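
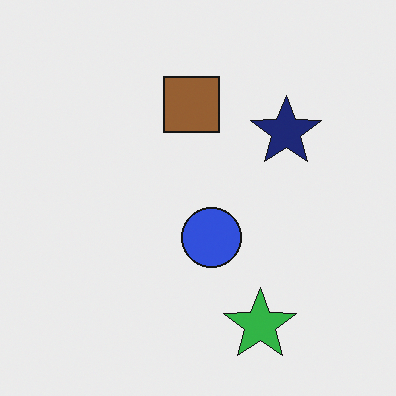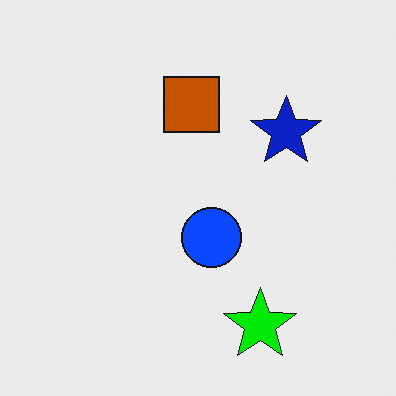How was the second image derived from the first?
The transformation is: made much more vivid (saturation change).

All colors are more vivid — a global saturation change.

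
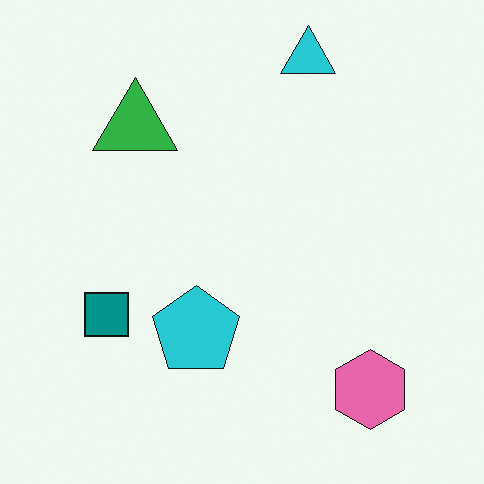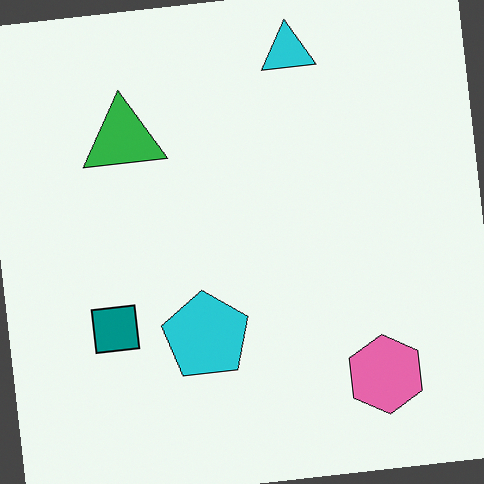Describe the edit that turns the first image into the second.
This is the original image rotated counter-clockwise by a slight angle.

Every shape is tilted by the same angle and the image corners show triangular fill wedges — a whole-image rotation by a non-right angle.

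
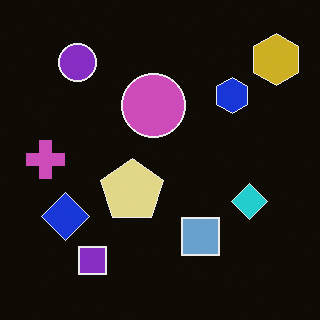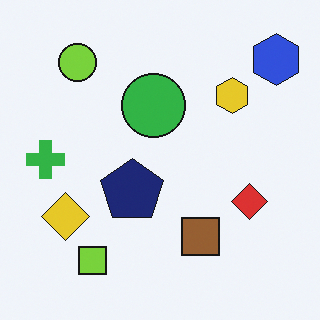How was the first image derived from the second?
The image was color-inverted (negative).

The light background has become dark and every shape's color is its complement — a photographic negative.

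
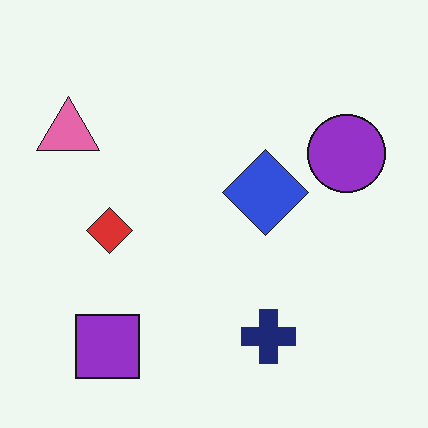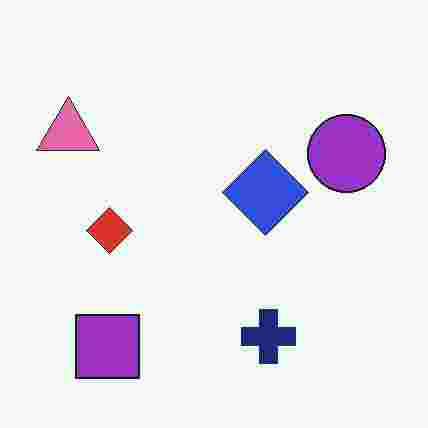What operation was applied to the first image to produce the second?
It was heavily JPEG-compressed with obvious blocking artifacts.

Blocky 8×8 compression artifacts appear around shape edges and the flat background shows ringing — characteristic JPEG degradation.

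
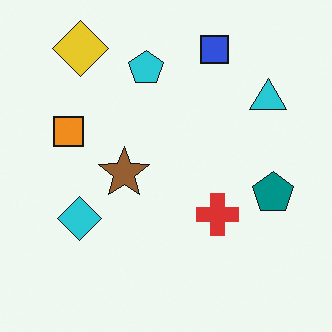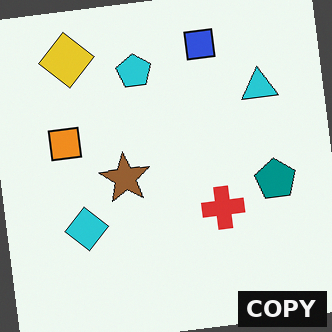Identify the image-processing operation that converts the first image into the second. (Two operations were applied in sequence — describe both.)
Rotated counter-clockwise by a slight angle, then watermarked with the text "COPY" in the lower-right corner.

Every shape is tilted by the same angle and the image corners show triangular fill wedges — a whole-image rotation by a non-right angle. A dark label reading "COPY" appears in the lower-right corner.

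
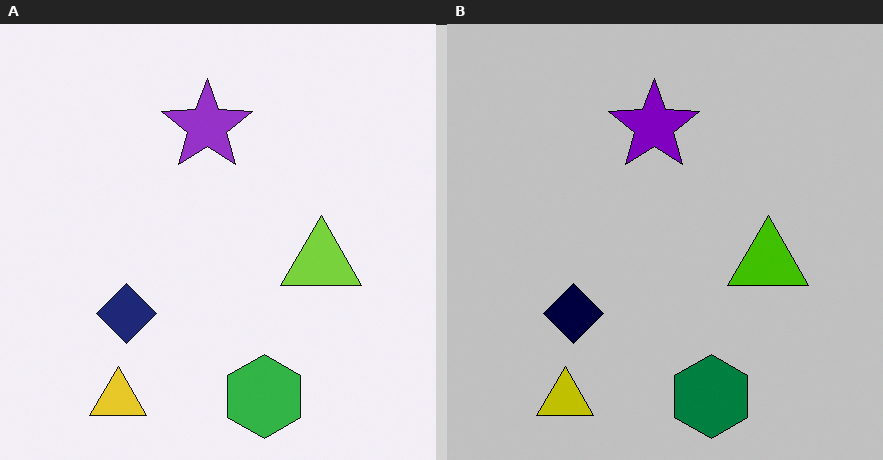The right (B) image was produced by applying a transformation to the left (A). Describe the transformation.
This is the original image heavily posterized to just a handful of flat colors.

Each flat color has snapped to a coarser quantized level — most visibly, the near-white background has dropped to a flat grey.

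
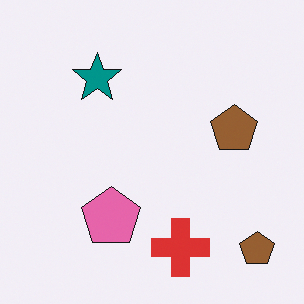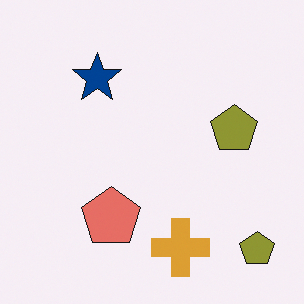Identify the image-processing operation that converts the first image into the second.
It was hue-shifted by a small amount.

Every shape's color has rotated by the same amount around the hue wheel — a uniform hue shift.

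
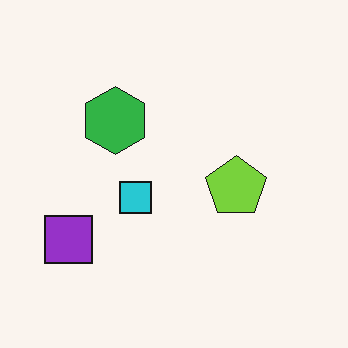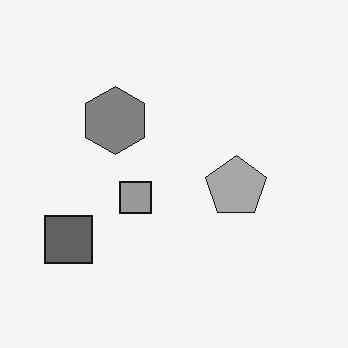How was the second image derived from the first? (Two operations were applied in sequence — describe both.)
The second image is the first converted to grayscale, then JPEG-compressed with visible artifacts.

All color is removed — every shape is now a shade of grey. Blocky 8×8 compression artifacts appear around shape edges and the flat background shows ringing — characteristic JPEG degradation.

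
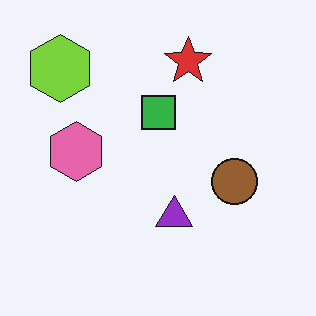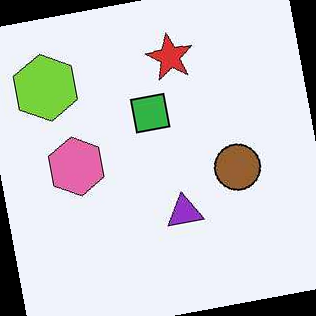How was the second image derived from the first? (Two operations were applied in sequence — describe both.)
It was given moderate JPEG compression, then rotated counter-clockwise by a slight angle.

Blocky 8×8 compression artifacts appear around shape edges and the flat background shows ringing — characteristic JPEG degradation. Every shape is tilted by the same angle and the image corners show triangular fill wedges — a whole-image rotation by a non-right angle.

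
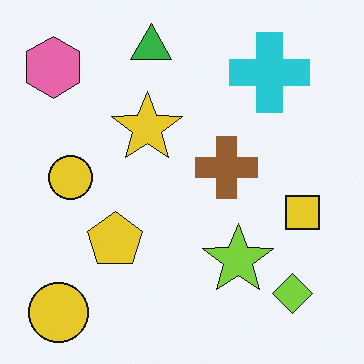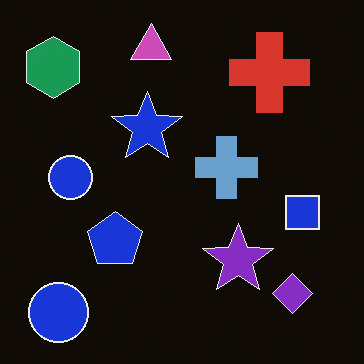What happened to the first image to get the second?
This is the original image color-inverted (negative).

The light background has become dark and every shape's color is its complement — a photographic negative.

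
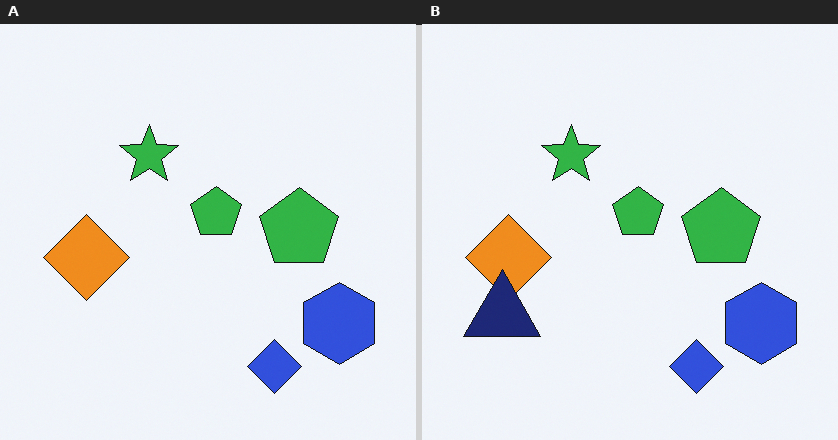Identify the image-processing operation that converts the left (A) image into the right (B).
It was overlaid with an additional navy triangle.

A navy triangle appears in the right (B) image that is absent from the left (A).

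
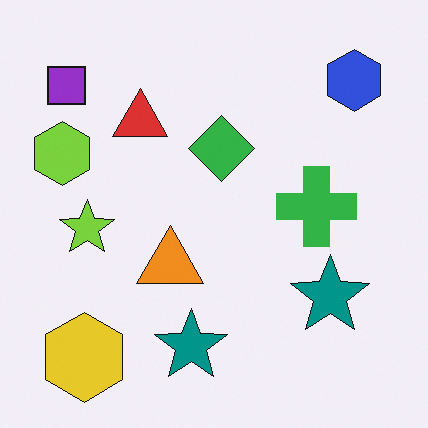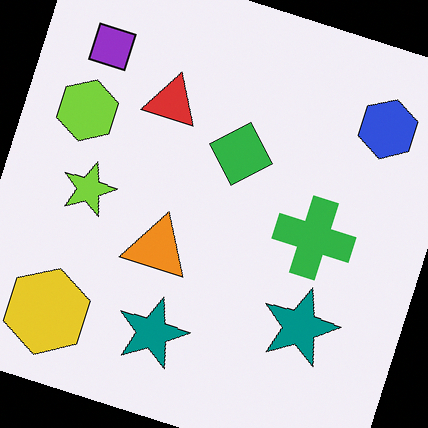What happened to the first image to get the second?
It was rotated clockwise by a clearly visible amount.

Every shape is tilted by the same angle and the image corners show triangular fill wedges — a whole-image rotation by a non-right angle.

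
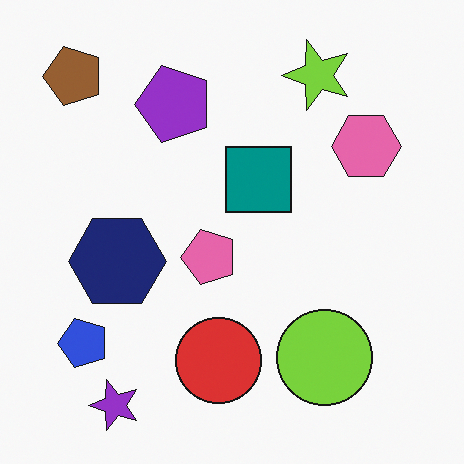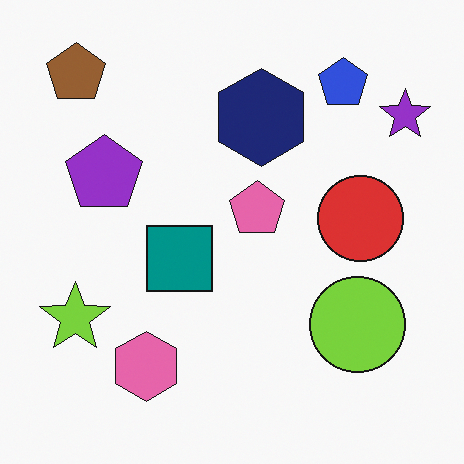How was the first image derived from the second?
It was transposed (reflected across the top-left ↔ bottom-right diagonal).

Shapes have swapped their row and column positions — what was in the top-right is now in the bottom-left — a diagonal reflection.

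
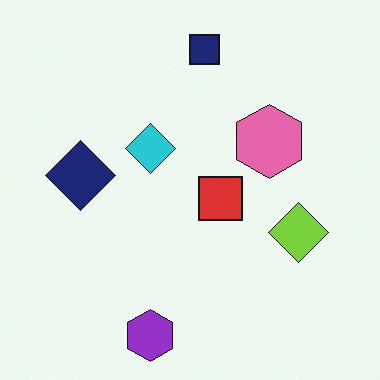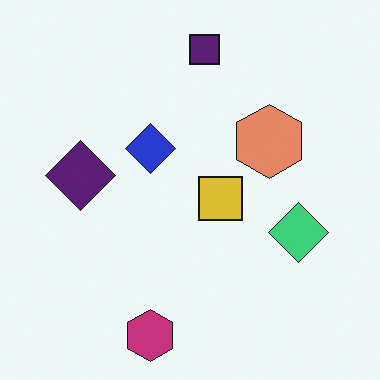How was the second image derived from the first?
Hue-shifted by a small amount.

Every shape's color has rotated by the same amount around the hue wheel — a uniform hue shift.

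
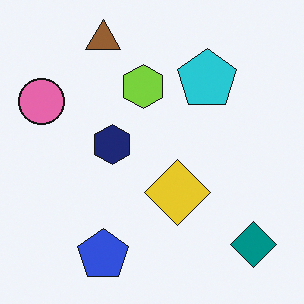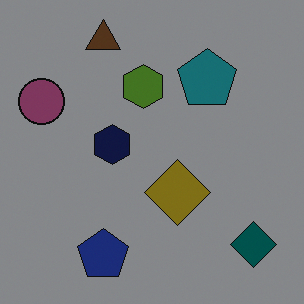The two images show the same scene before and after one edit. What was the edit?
It was darkened a lot.

Every pixel — background and shapes alike — is uniformly darkened.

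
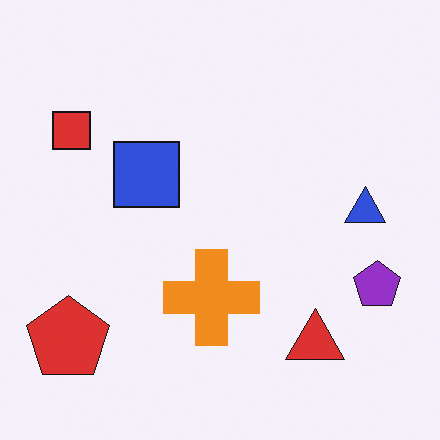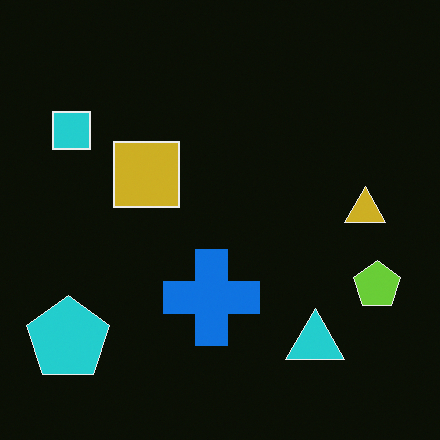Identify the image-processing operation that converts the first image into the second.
Color-inverted (negative).

The light background has become dark and every shape's color is its complement — a photographic negative.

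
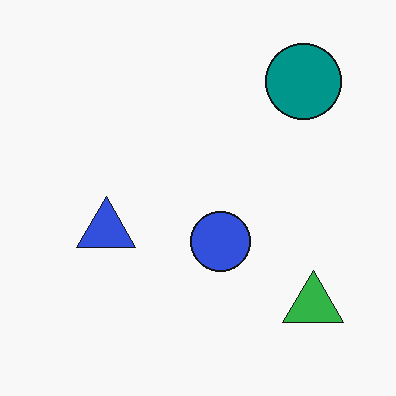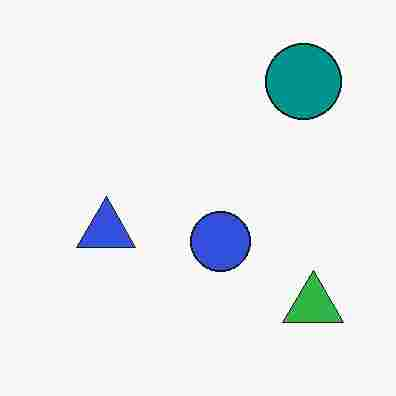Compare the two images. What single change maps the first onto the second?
Heavily JPEG-compressed with obvious blocking artifacts.

Blocky 8×8 compression artifacts appear around shape edges and the flat background shows ringing — characteristic JPEG degradation.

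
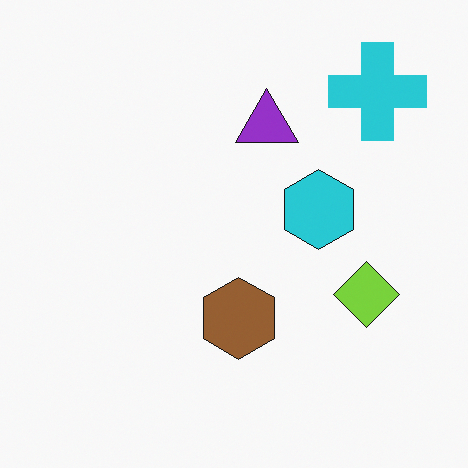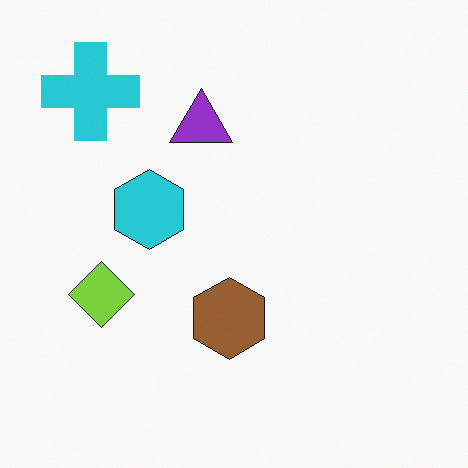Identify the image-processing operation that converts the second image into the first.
Flipped horizontally (left ↔ right).

The cyan cross is in the top-left of the second image and the top-right of the first — shapes on opposite sides of the vertical midline have swapped in a mirror flip.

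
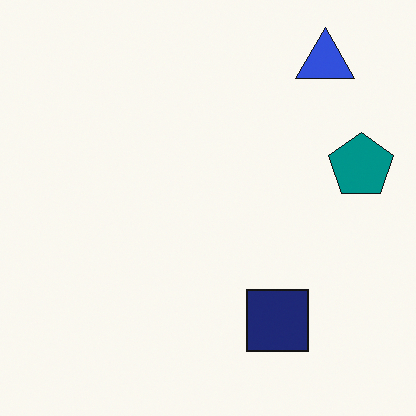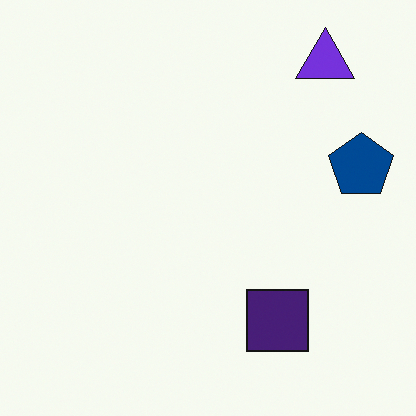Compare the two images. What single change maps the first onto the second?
The second image is the first hue-shifted slightly.

Every shape's color has rotated by the same amount around the hue wheel — a uniform hue shift.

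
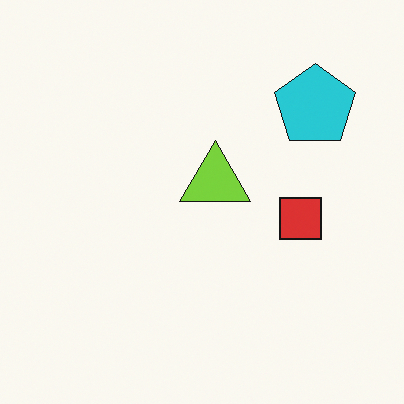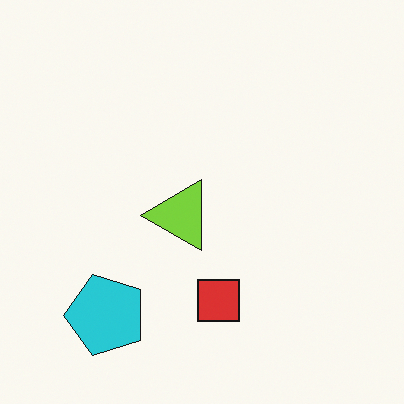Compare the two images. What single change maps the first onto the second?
The image was transposed (reflected across the top-left ↔ bottom-right diagonal).

Shapes have swapped their row and column positions — what was in the top-right is now in the bottom-left — a diagonal reflection.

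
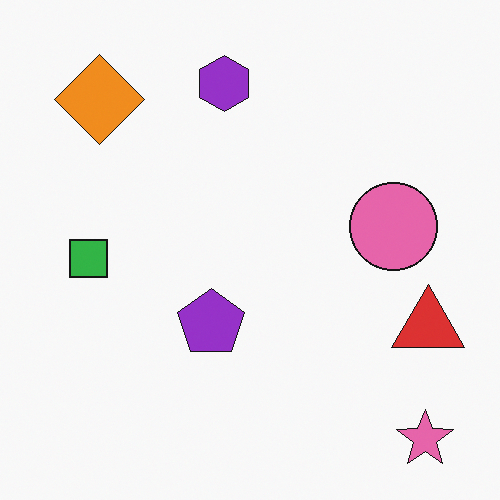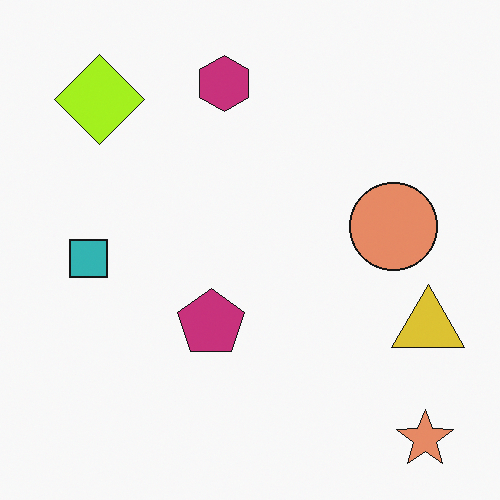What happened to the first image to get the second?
The transformation is: hue-shifted by a small amount.

Every shape's color has rotated by the same amount around the hue wheel — a uniform hue shift.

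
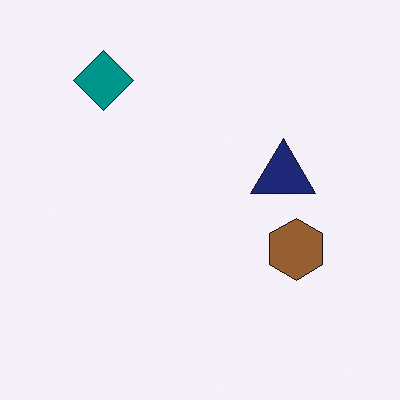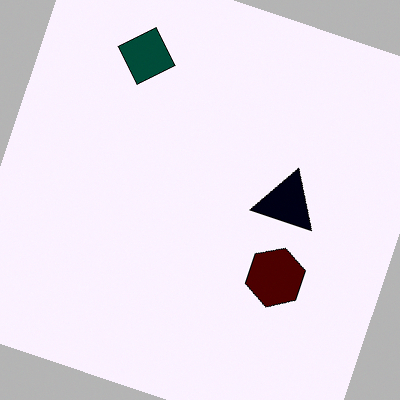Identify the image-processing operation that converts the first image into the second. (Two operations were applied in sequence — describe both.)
The transformation is: given much higher contrast, then rotated clockwise by a clearly visible amount.

Tones are pushed away from mid-grey across the whole image — a global contrast change. Every shape is tilted by the same angle and the image corners show triangular fill wedges — a whole-image rotation by a non-right angle.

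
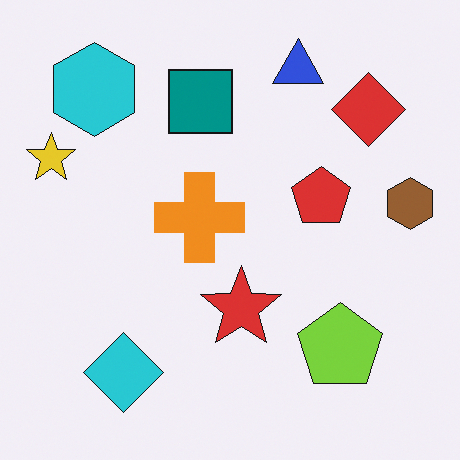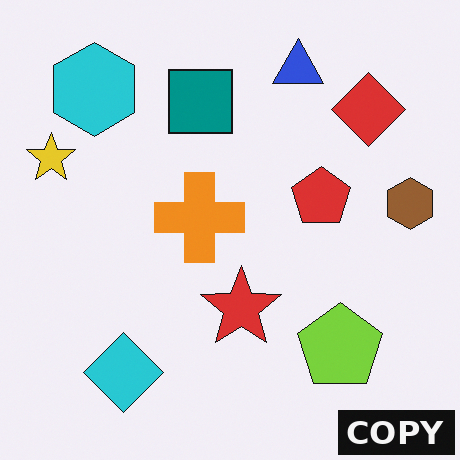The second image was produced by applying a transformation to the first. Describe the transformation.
The second image is the first watermarked with the text "COPY" in the lower-right corner.

A dark label reading "COPY" appears in the lower-right corner.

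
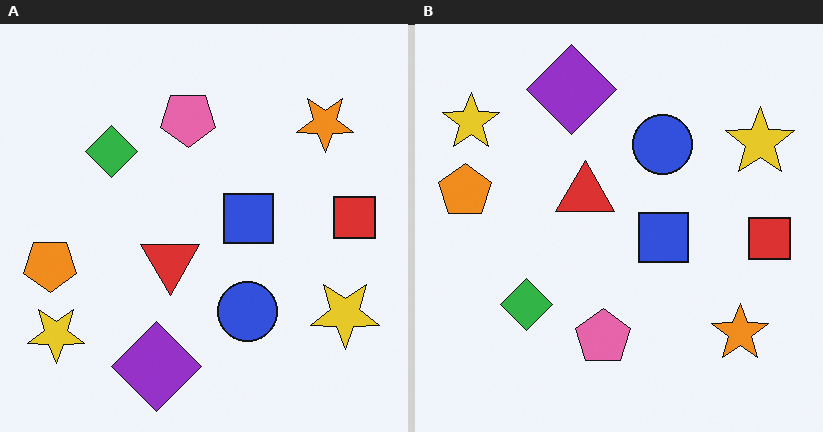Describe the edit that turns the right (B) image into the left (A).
The left (A) image is the right (B) flipped vertically (top ↔ bottom).

The purple diamond is in the top of the right (B) image and the bottom of the left (A) — shapes on opposite sides of the horizontal midline have swapped in a mirror flip.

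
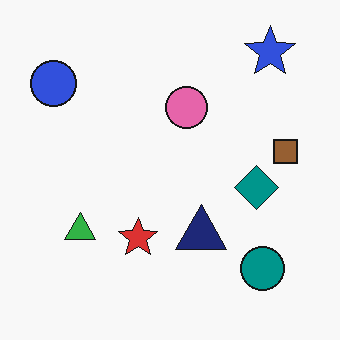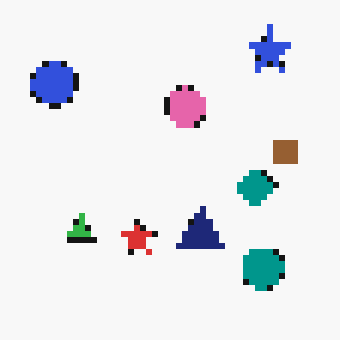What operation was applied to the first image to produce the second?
The transformation is: pixelated into visible square blocks.

Shapes are reduced to large square blocks; fine edges and outlines are lost — a downscale-then-upscale (mosaic) effect.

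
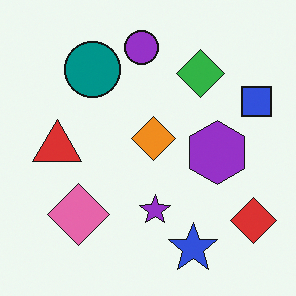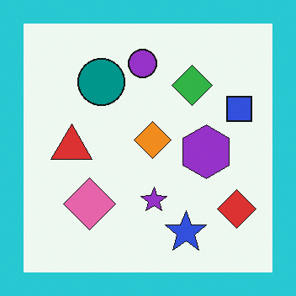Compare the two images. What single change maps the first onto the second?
The second image is the first framed with a cyan border.

A solid cyan frame runs around the edge of the second image, with the content slightly shrunk inside it.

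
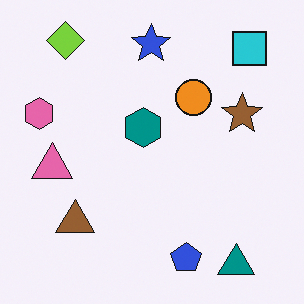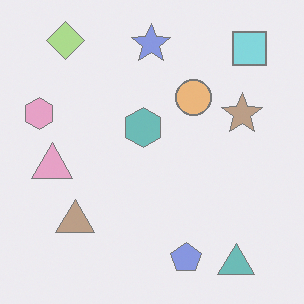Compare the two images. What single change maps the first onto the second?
Washed out (contrast reduced).

Tones are pushed toward mid-grey across the whole image — a global contrast change.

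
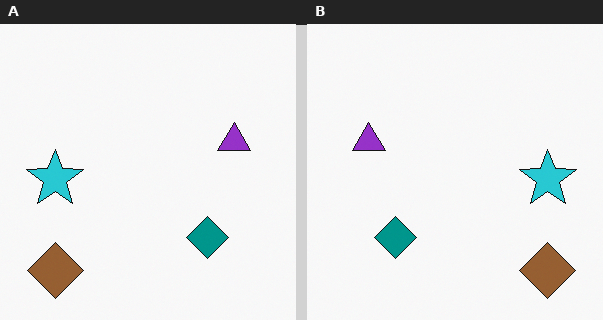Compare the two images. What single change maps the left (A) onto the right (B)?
The right (B) image is the left (A) flipped horizontally (left ↔ right).

The brown diamond is in the bottom-left of the left (A) image and the bottom-right of the right (B) — shapes on opposite sides of the vertical midline have swapped in a mirror flip.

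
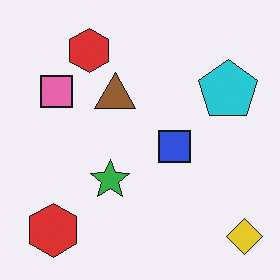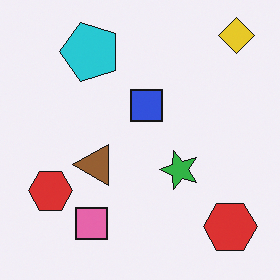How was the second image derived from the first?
The image was rotated 90° counter-clockwise.

The yellow diamond sits in the bottom-right of the first image and the top-right of the second — consistent with a whole-image 90° counter-clockwise rotation.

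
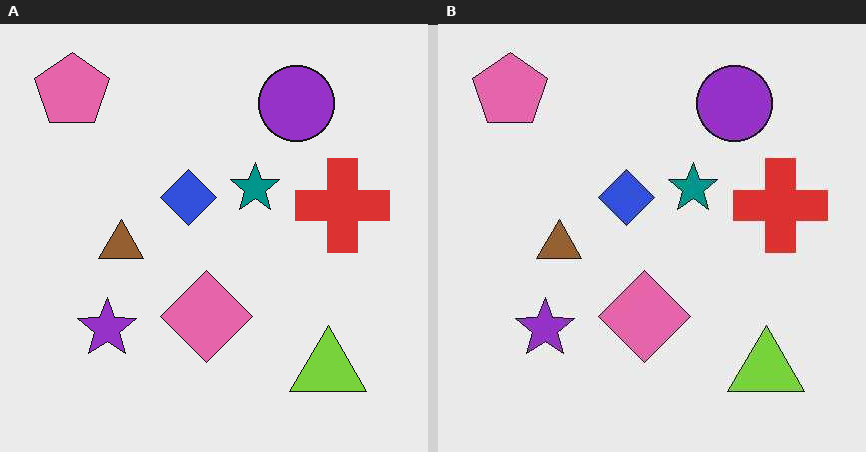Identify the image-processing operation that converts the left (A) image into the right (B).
This is the original image given moderate JPEG compression.

Blocky 8×8 compression artifacts appear around shape edges and the flat background shows ringing — characteristic JPEG degradation.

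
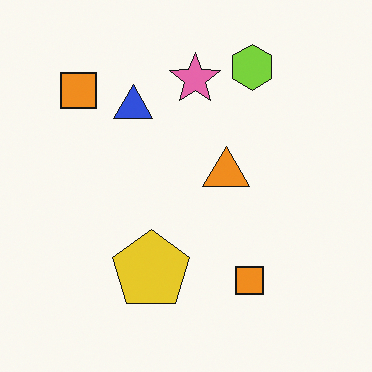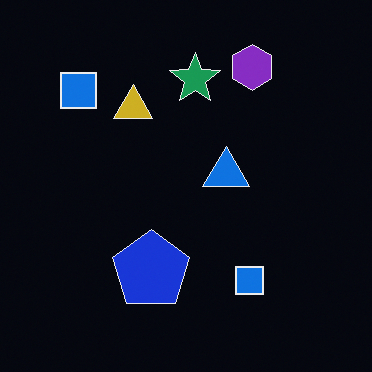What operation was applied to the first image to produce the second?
The second image is the first color-inverted (negative).

The light background has become dark and every shape's color is its complement — a photographic negative.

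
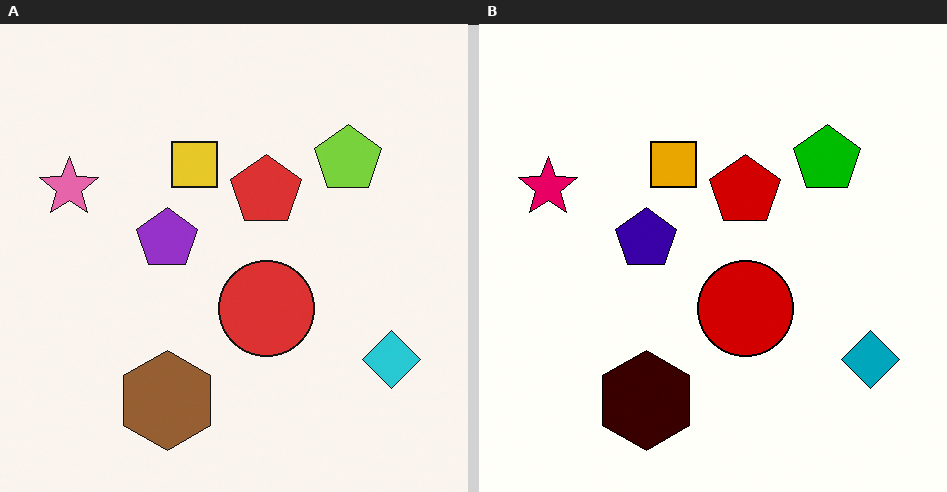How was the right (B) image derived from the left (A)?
The image was given much higher contrast.

Tones are pushed away from mid-grey across the whole image — a global contrast change.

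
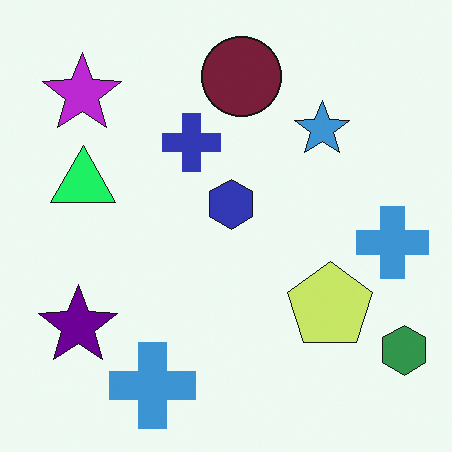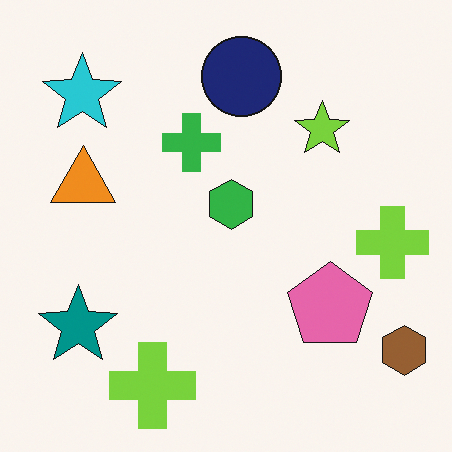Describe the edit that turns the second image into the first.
It was hue-shifted noticeably.

Every shape's color has rotated by the same amount around the hue wheel — a uniform hue shift.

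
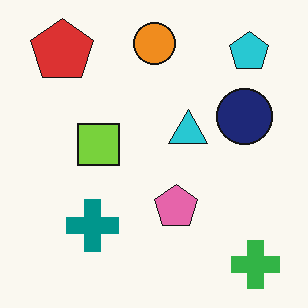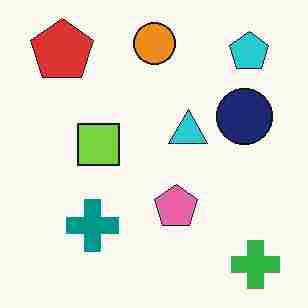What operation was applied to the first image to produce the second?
The transformation is: degraded with heavy JPEG compression.

Blocky 8×8 compression artifacts appear around shape edges and the flat background shows ringing — characteristic JPEG degradation.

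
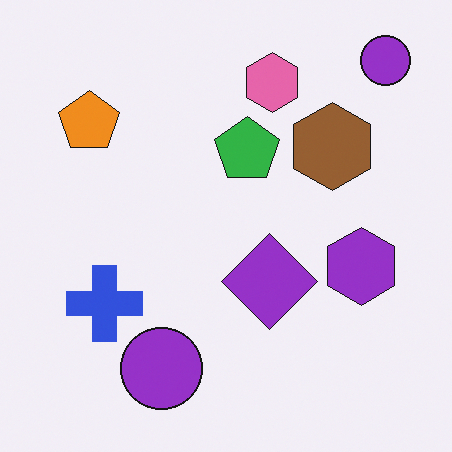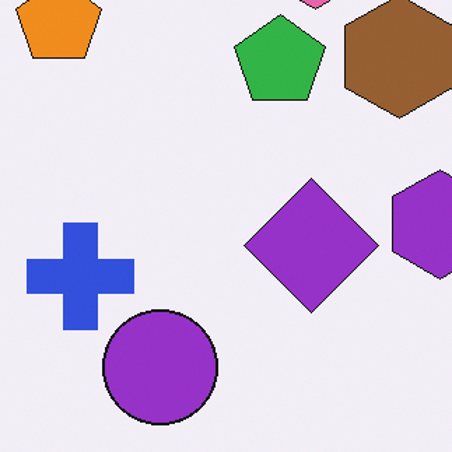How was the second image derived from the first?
This is the original image cropped to a modestly smaller region and rescaled.

The visible shapes are larger and the field of view is narrower; shapes near the original edges may be partly or wholly outside the frame — a crop-and-rescale.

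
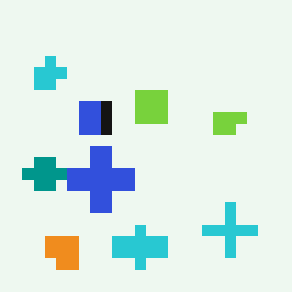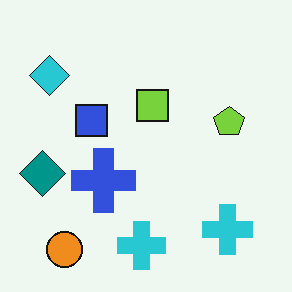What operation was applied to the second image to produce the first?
The first image is the second coarsely pixelated.

Shapes are reduced to large square blocks; fine edges and outlines are lost — a downscale-then-upscale (mosaic) effect.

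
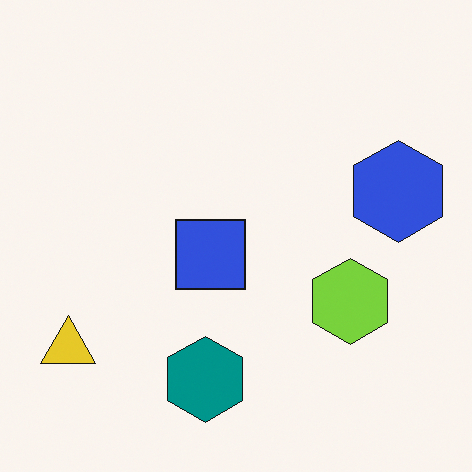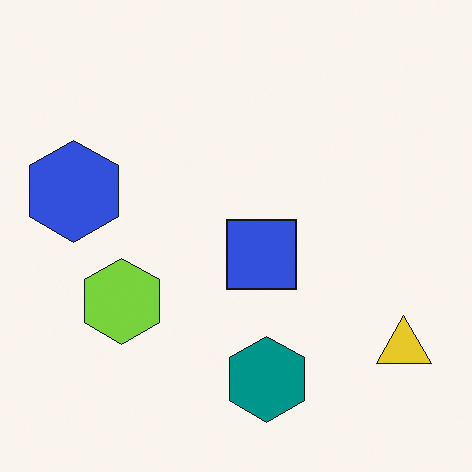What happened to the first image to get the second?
This is the original image flipped horizontally (left ↔ right).

The yellow triangle is in the bottom-left of the first image and the bottom-right of the second — shapes on opposite sides of the vertical midline have swapped in a mirror flip.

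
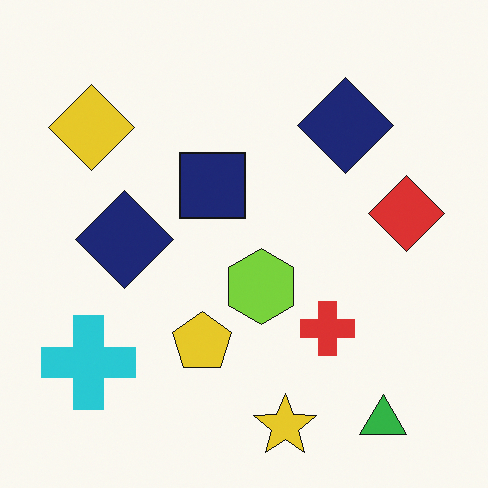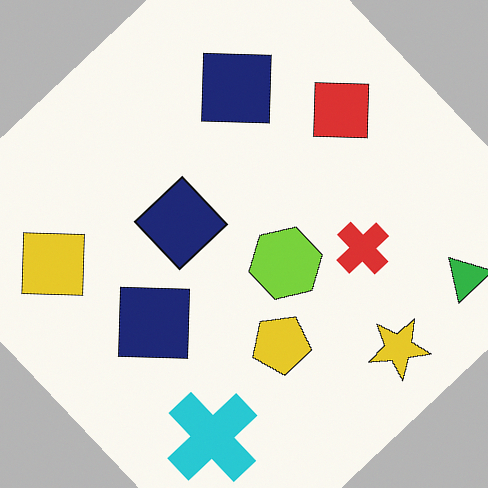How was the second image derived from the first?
This is the original image rotated counter-clockwise by a large amount — several tens of degrees.

Every shape is tilted by the same angle and the image corners show triangular fill wedges — a whole-image rotation by a non-right angle.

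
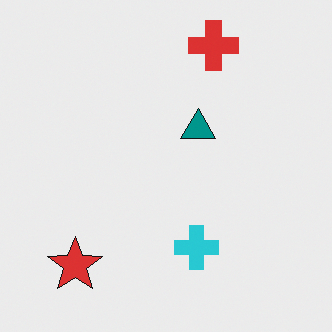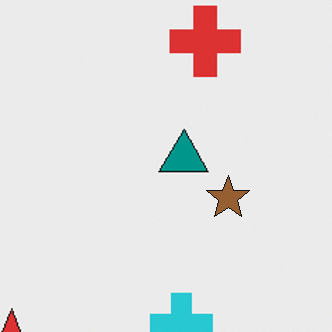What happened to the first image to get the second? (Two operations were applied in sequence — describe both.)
The transformation is: cropped slightly and scaled back up, then overlaid with an additional brown star.

The visible shapes are larger and the field of view is narrower; shapes near the original edges may be partly or wholly outside the frame — a crop-and-rescale. A brown star appears in the second image that is absent from the first.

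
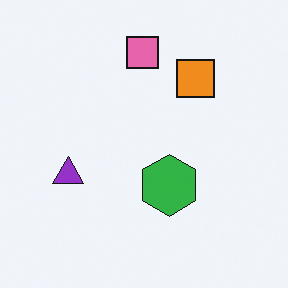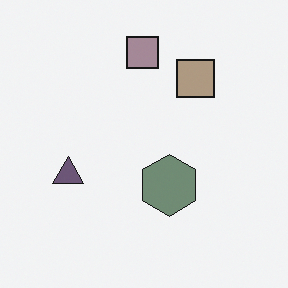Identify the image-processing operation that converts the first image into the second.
The image was made much more muted (saturation change).

All colors are more muted and greyish — a global saturation change.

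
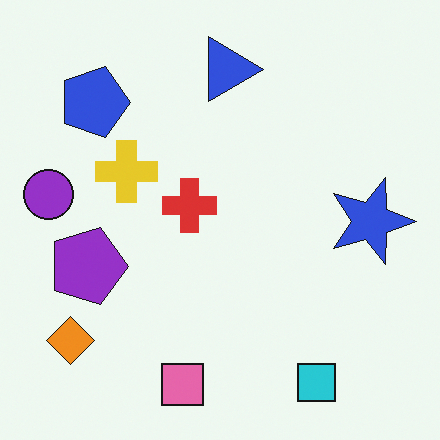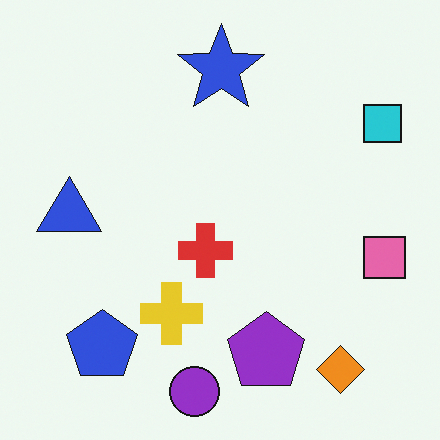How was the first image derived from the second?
Rotated 90° clockwise.

The orange diamond sits in the bottom-right of the second image and the bottom-left of the first — consistent with a whole-image 90° clockwise rotation.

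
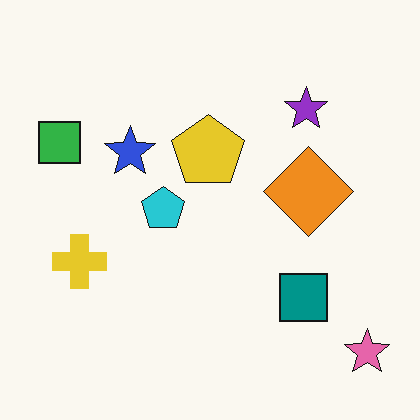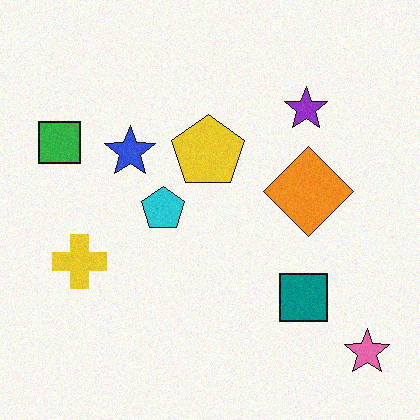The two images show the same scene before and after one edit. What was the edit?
The transformation is: degraded with subtle gaussian noise.

Random speckle covers the whole image, including the flat background.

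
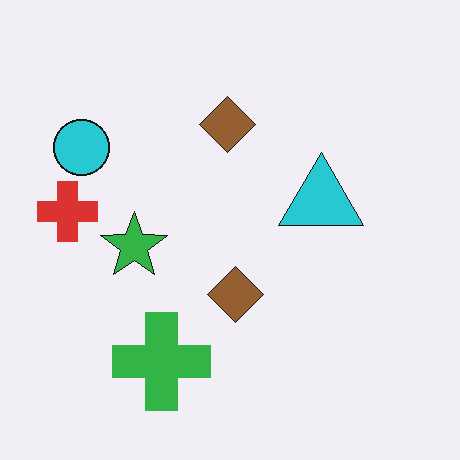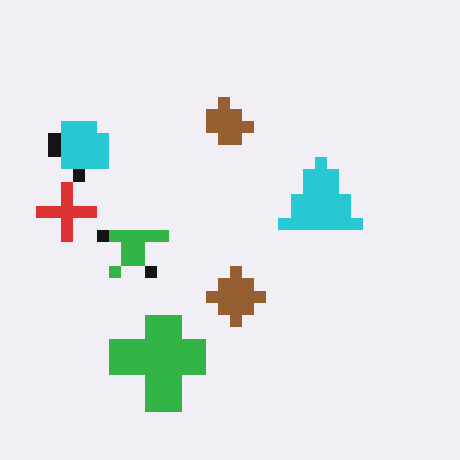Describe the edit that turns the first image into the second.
The image was coarsely pixelated.

Shapes are reduced to large square blocks; fine edges and outlines are lost — a downscale-then-upscale (mosaic) effect.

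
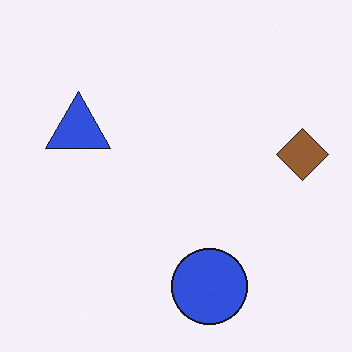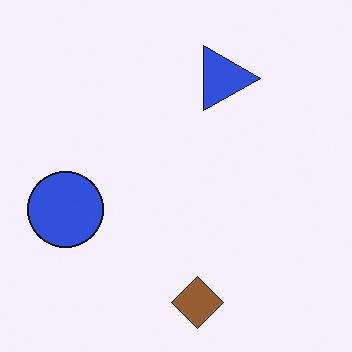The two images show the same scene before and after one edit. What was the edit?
The image was rotated 90° clockwise.

The brown diamond sits in the right of the first image and the bottom of the second — consistent with a whole-image 90° clockwise rotation.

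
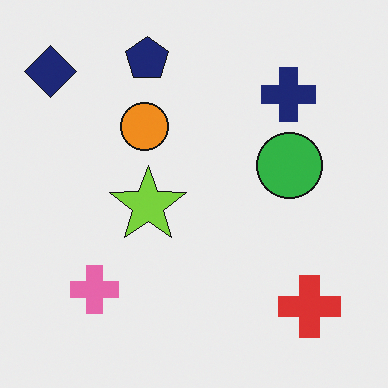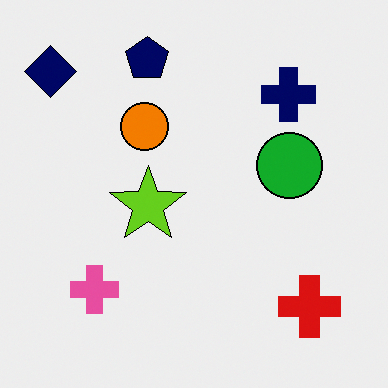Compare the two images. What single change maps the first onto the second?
The second image is the first given slightly increased contrast.

Tones are pushed away from mid-grey across the whole image — a global contrast change.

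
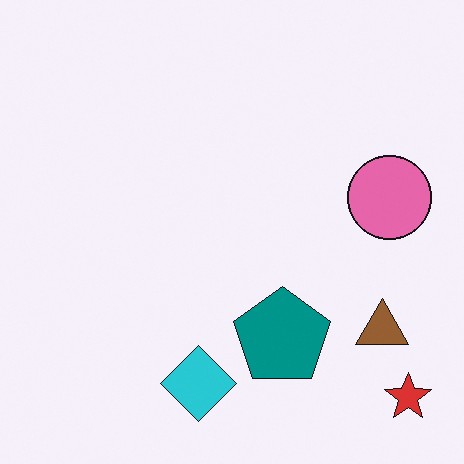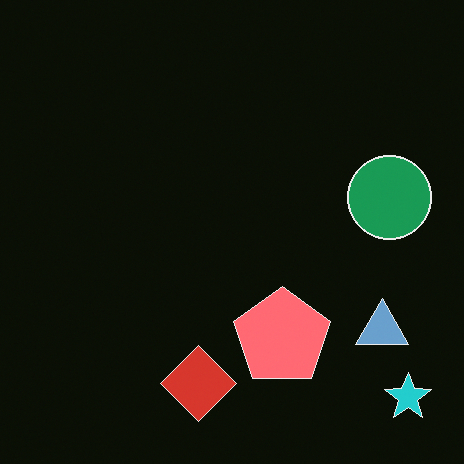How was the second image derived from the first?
Color-inverted (negative).

The light background has become dark and every shape's color is its complement — a photographic negative.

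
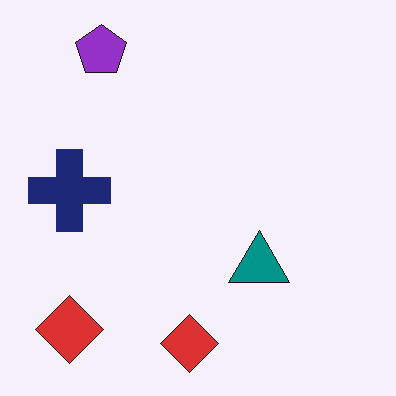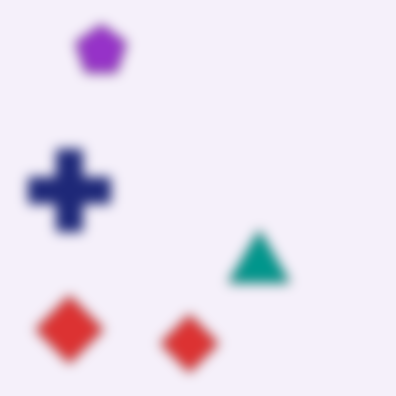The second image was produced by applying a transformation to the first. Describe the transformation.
It was strongly gaussian-blurred.

Shape edges and outlines are uniformly softened across the whole image.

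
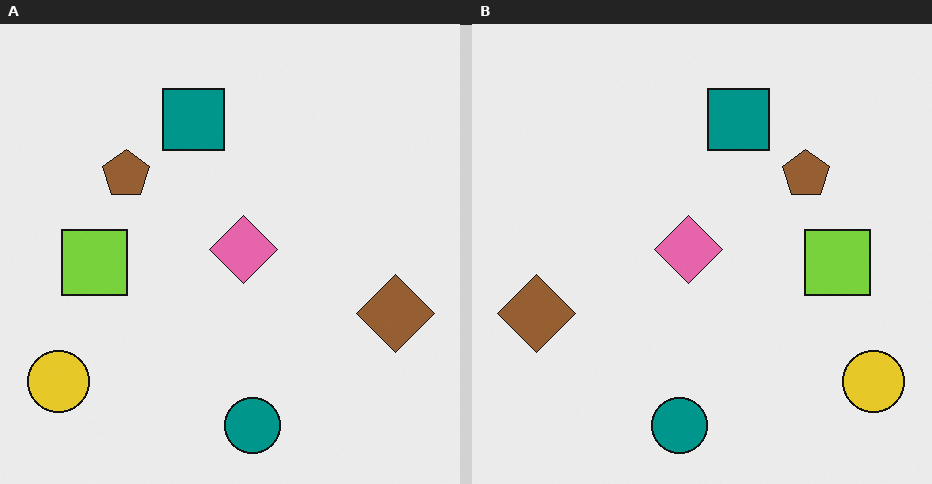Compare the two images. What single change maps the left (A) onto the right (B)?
The transformation is: flipped horizontally (left ↔ right).

The yellow circle is in the bottom-left of the left (A) image and the bottom-right of the right (B) — shapes on opposite sides of the vertical midline have swapped in a mirror flip.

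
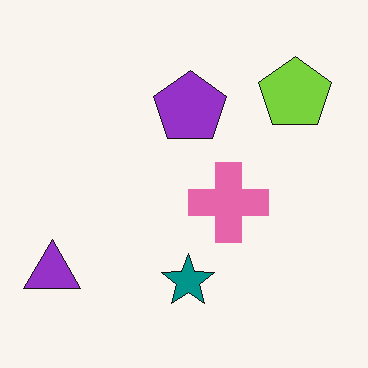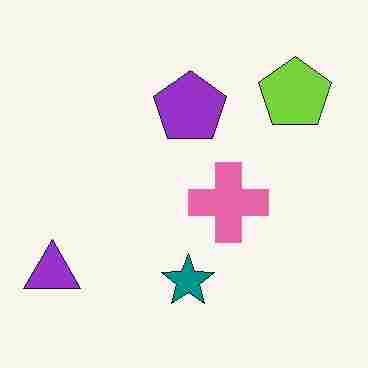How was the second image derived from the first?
The second image is the first degraded with heavy JPEG compression.

Blocky 8×8 compression artifacts appear around shape edges and the flat background shows ringing — characteristic JPEG degradation.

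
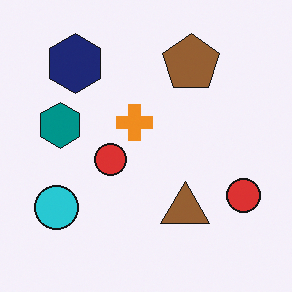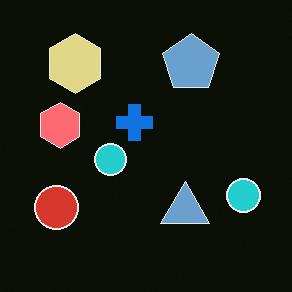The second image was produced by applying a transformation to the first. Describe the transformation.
Color-inverted (negative).

The light background has become dark and every shape's color is its complement — a photographic negative.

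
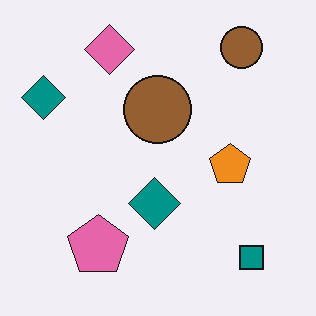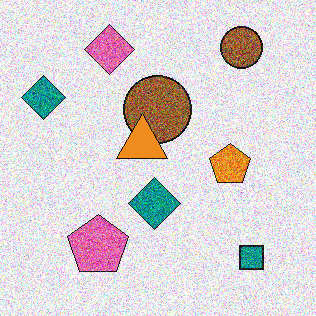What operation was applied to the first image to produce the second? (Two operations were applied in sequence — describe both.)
This is the original image degraded with strong gaussian noise, then overlaid with an additional orange triangle.

Random speckle covers the whole image, including the flat background. An orange triangle appears in the second image that is absent from the first.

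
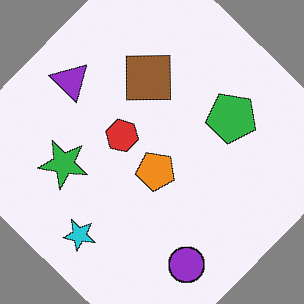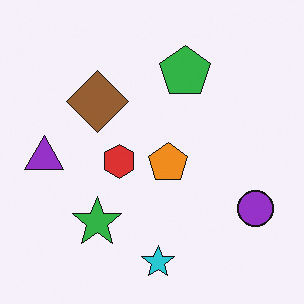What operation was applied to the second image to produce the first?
The image was rotated clockwise by a large amount — several tens of degrees.

Every shape is tilted by the same angle and the image corners show triangular fill wedges — a whole-image rotation by a non-right angle.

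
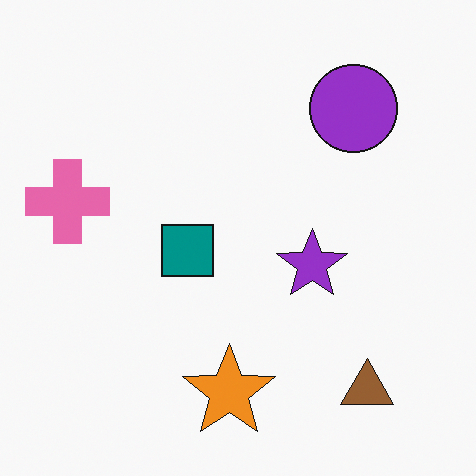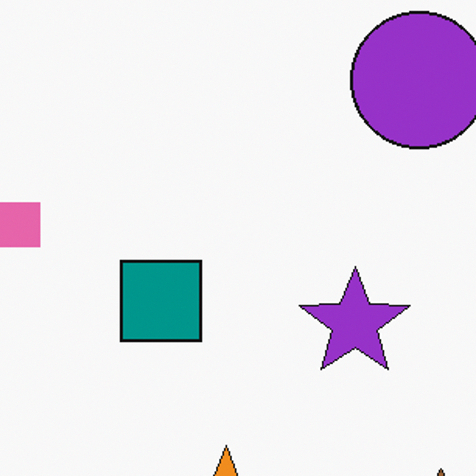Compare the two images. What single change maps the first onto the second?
The image was cropped to a modestly smaller region and rescaled.

The visible shapes are larger and the field of view is narrower; shapes near the original edges may be partly or wholly outside the frame — a crop-and-rescale.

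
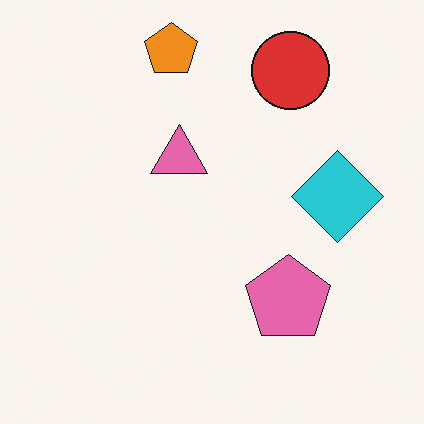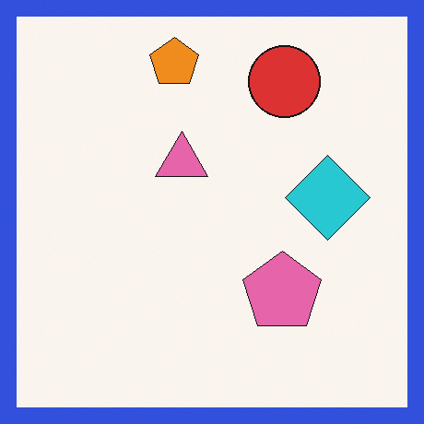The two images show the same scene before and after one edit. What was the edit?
The second image is the first framed with a blue border.

A solid blue frame runs around the edge of the second image, with the content slightly shrunk inside it.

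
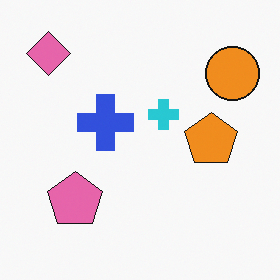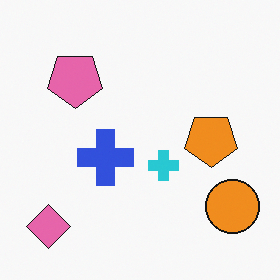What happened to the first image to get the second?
Flipped vertically (top ↔ bottom).

The pink diamond is in the top-left of the first image and the bottom-left of the second — shapes on opposite sides of the horizontal midline have swapped in a mirror flip.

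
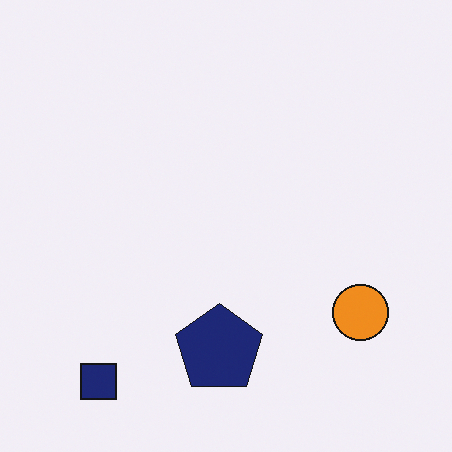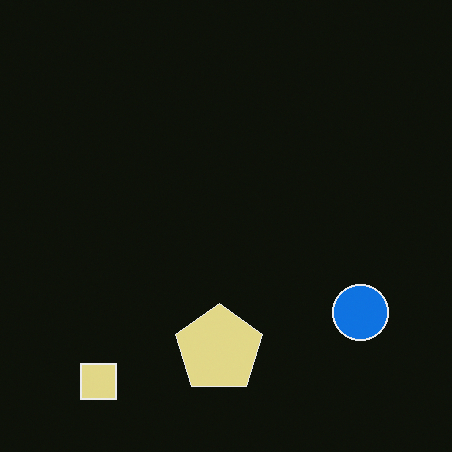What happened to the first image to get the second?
The transformation is: color-inverted (negative).

The light background has become dark and every shape's color is its complement — a photographic negative.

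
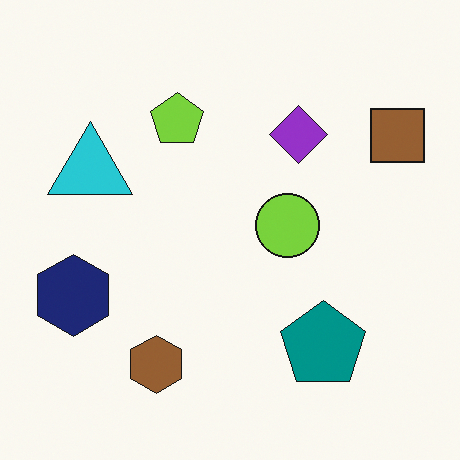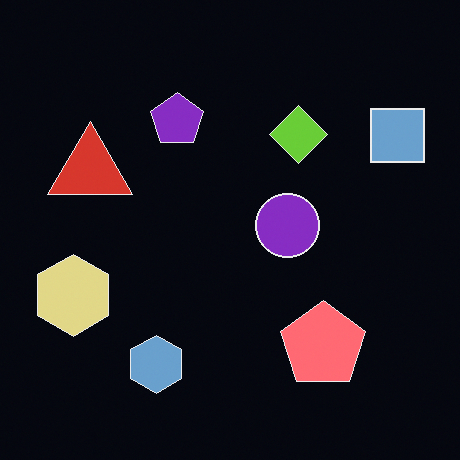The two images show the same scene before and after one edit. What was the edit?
Color-inverted (negative).

The light background has become dark and every shape's color is its complement — a photographic negative.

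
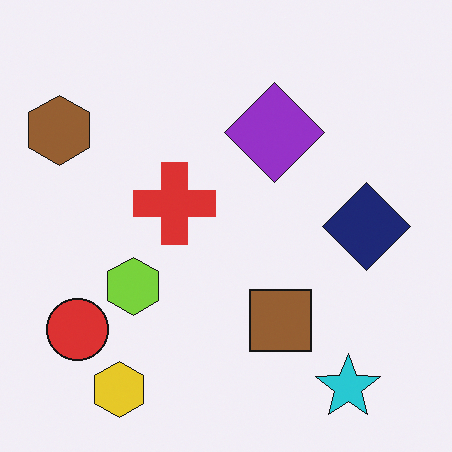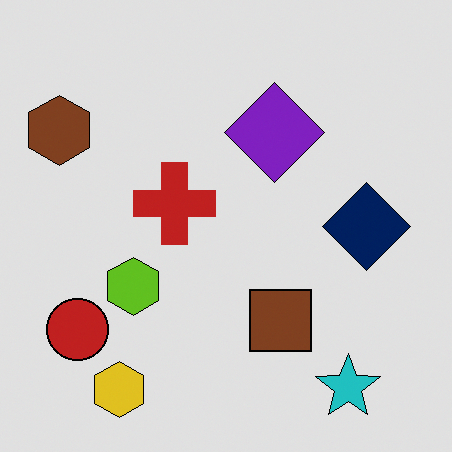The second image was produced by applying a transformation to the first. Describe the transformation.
Posterized to a reduced palette.

Each flat color has snapped to a coarser quantized level — most visibly, the near-white background has dropped to a flat grey.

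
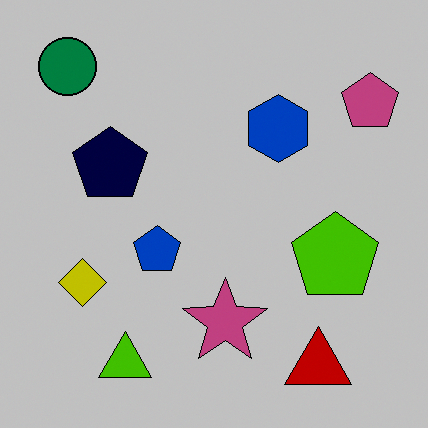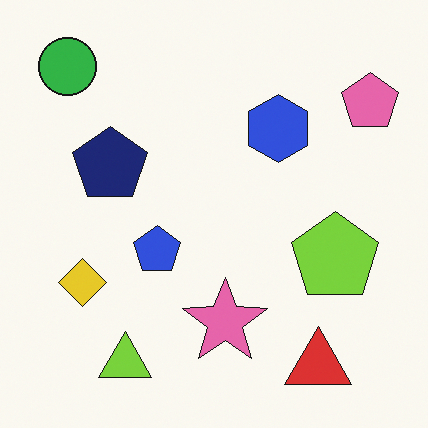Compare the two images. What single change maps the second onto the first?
It was aggressively posterized.

Each flat color has snapped to a coarser quantized level — most visibly, the near-white background has dropped to a flat grey.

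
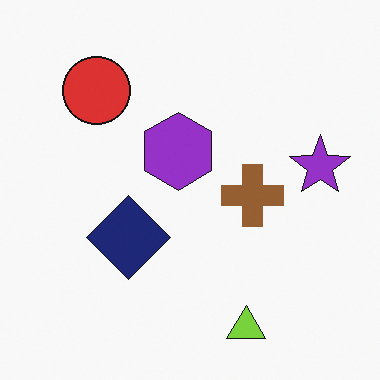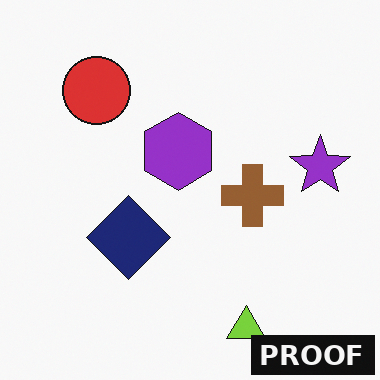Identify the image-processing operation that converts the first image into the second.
The second image is the first watermarked with the text "PROOF" in the lower-right corner.

A dark label reading "PROOF" appears in the lower-right corner.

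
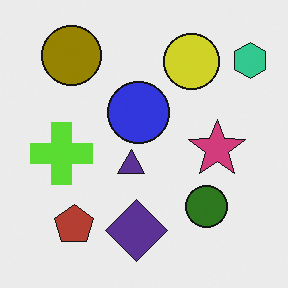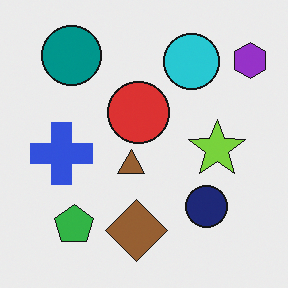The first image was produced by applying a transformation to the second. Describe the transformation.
The first image is the second hue-shifted through roughly half the color wheel.

Every shape's color has rotated by the same amount around the hue wheel — a uniform hue shift.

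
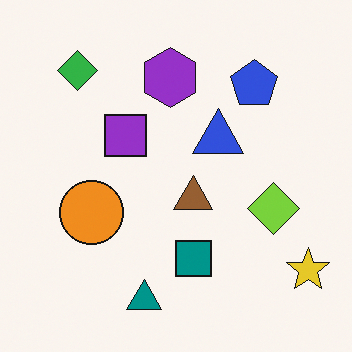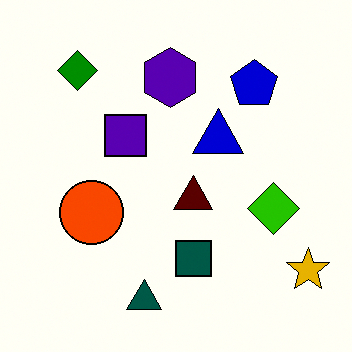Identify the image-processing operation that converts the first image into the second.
This is the original image given much higher contrast.

Tones are pushed away from mid-grey across the whole image — a global contrast change.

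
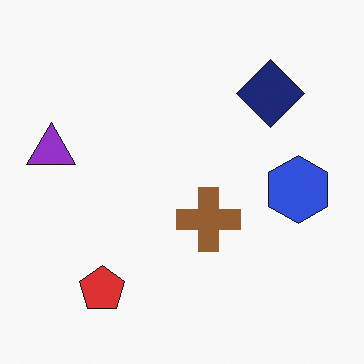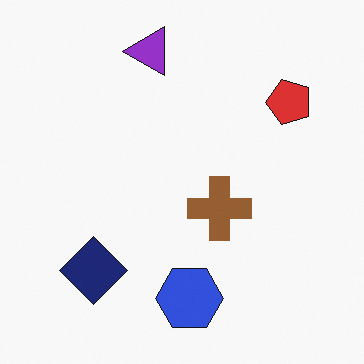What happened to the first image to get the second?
The image was transposed (reflected across the top-left ↔ bottom-right diagonal).

Shapes have swapped their row and column positions — what was in the top-right is now in the bottom-left — a diagonal reflection.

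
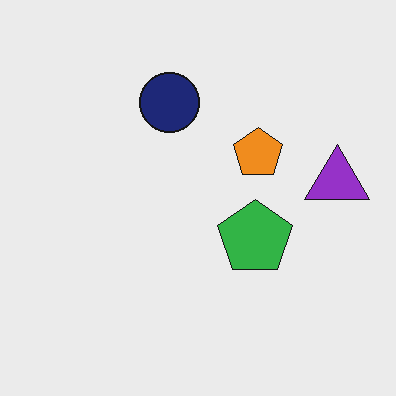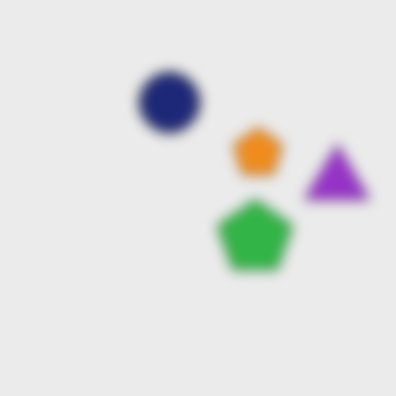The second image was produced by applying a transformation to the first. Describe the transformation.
It was strongly gaussian-blurred.

Shape edges and outlines are uniformly softened across the whole image.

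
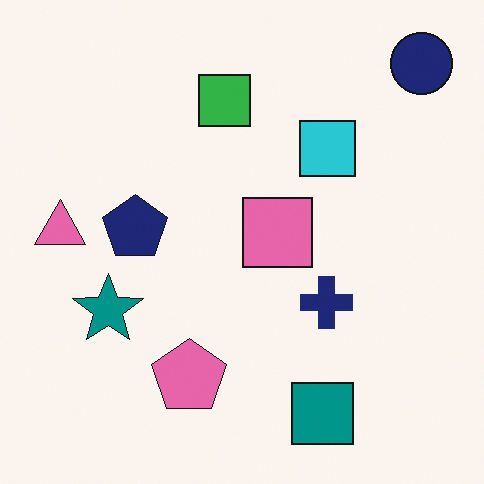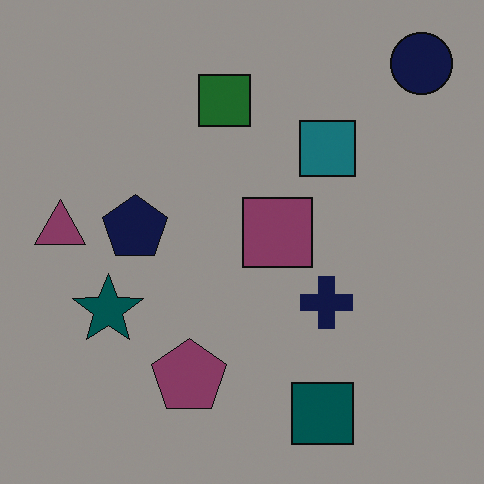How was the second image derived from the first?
Darkened a lot.

Every pixel — background and shapes alike — is uniformly darkened.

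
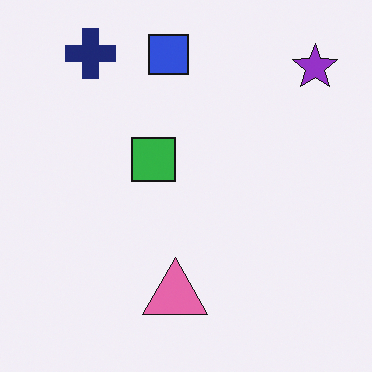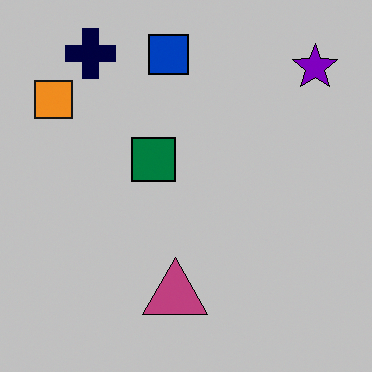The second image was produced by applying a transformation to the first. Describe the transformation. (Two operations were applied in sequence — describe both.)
This is the original image heavily posterized to just a handful of flat colors, then overlaid with an additional orange square.

Each flat color has snapped to a coarser quantized level — most visibly, the near-white background has dropped to a flat grey. An orange square appears in the second image that is absent from the first.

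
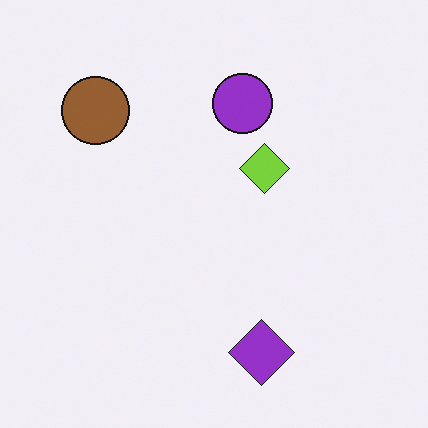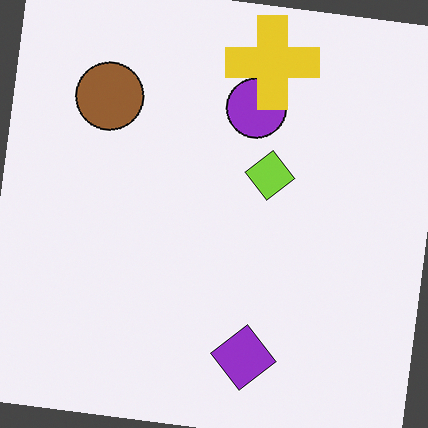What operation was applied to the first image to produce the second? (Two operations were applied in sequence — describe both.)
The image was rotated clockwise by a few degrees, then overlaid with an additional yellow cross.

Every shape is tilted by the same angle and the image corners show triangular fill wedges — a whole-image rotation by a non-right angle. A yellow cross appears in the second image that is absent from the first.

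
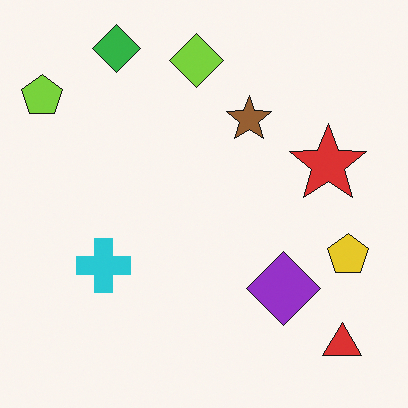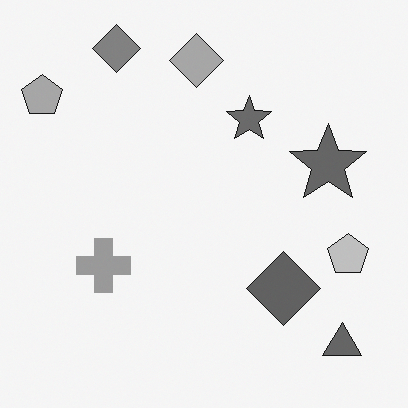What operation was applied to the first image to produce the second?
The second image is the first converted to grayscale.

All color is removed — every shape is now a shade of grey.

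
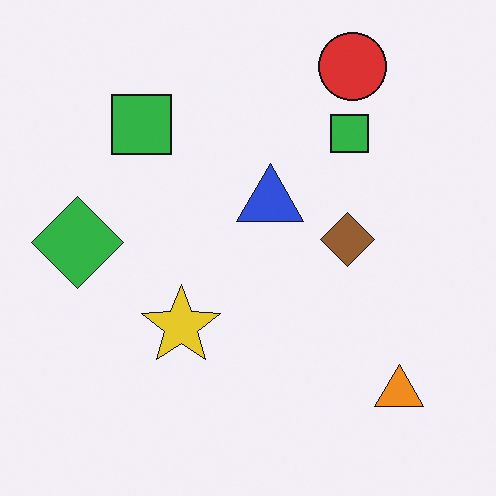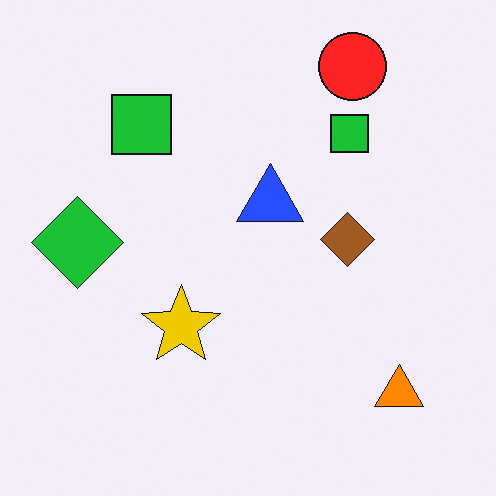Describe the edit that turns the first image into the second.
The image was slightly oversaturated.

All colors are more vivid — a global saturation change.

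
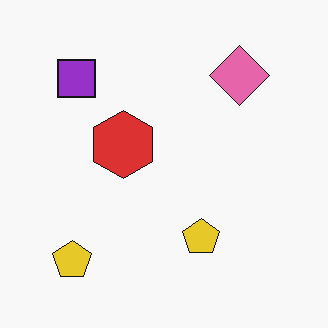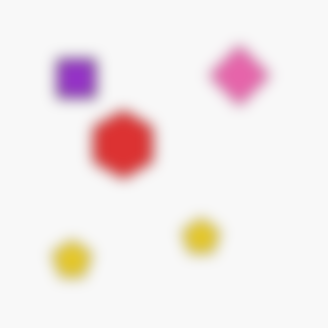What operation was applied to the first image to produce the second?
Strongly gaussian-blurred.

Shape edges and outlines are uniformly softened across the whole image.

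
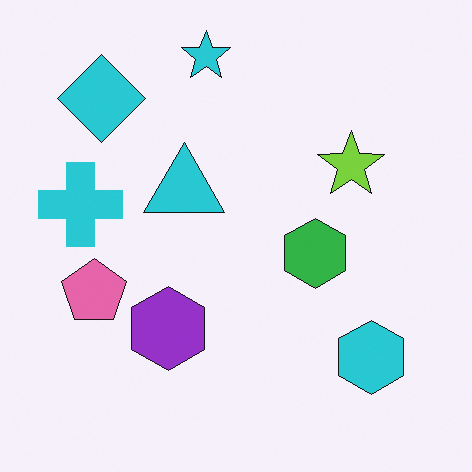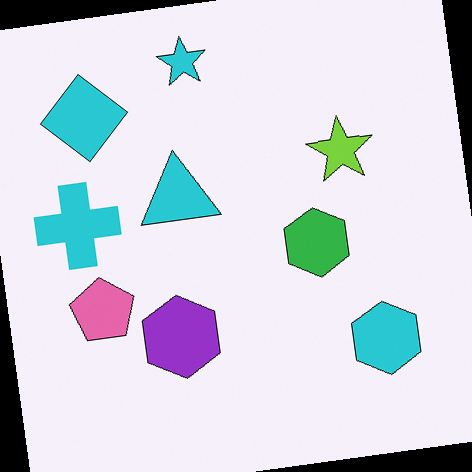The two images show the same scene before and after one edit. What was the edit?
It was rotated counter-clockwise by a slight angle.

Every shape is tilted by the same angle and the image corners show triangular fill wedges — a whole-image rotation by a non-right angle.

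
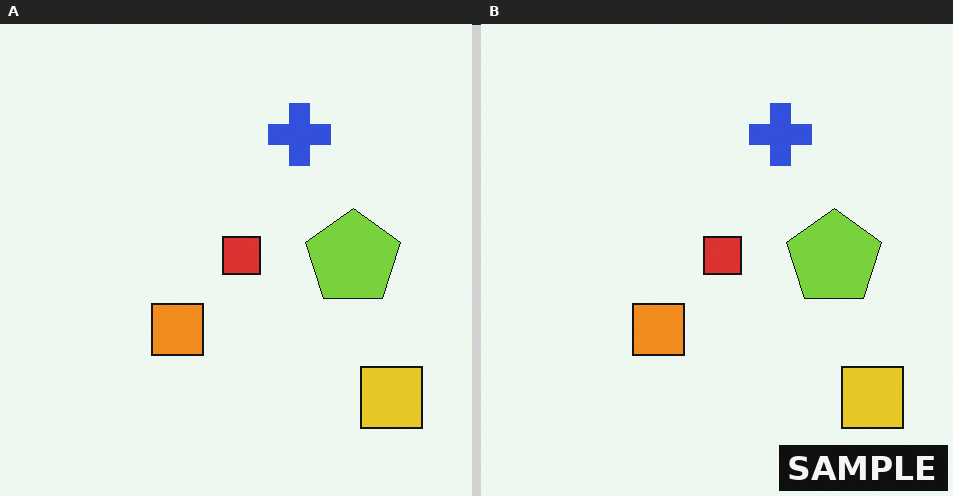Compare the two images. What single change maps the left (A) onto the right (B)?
The transformation is: watermarked with the text "SAMPLE" in the lower-right corner.

A dark label reading "SAMPLE" appears in the lower-right corner.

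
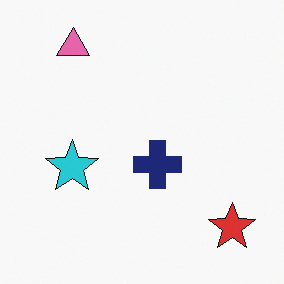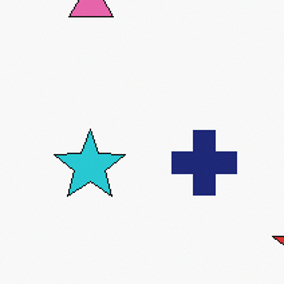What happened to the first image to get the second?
This is the original image cropped to a modestly smaller region and rescaled.

The visible shapes are larger and the field of view is narrower; shapes near the original edges may be partly or wholly outside the frame — a crop-and-rescale.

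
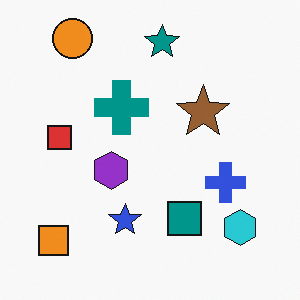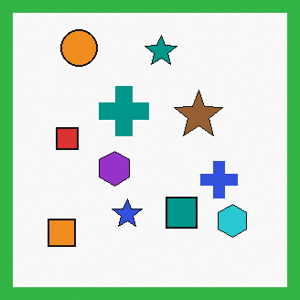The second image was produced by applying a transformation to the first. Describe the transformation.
It was framed with a green border.

A solid green frame runs around the edge of the second image, with the content slightly shrunk inside it.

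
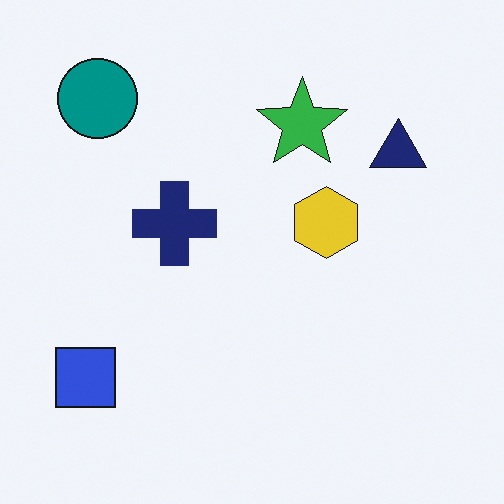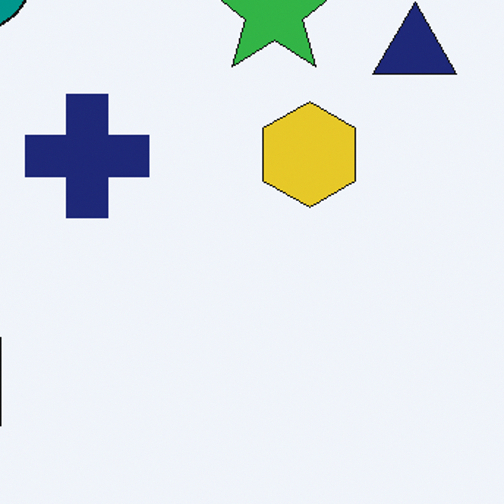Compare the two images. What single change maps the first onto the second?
Cropped slightly and scaled back up.

The visible shapes are larger and the field of view is narrower; shapes near the original edges may be partly or wholly outside the frame — a crop-and-rescale.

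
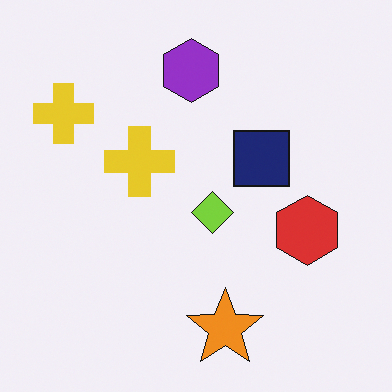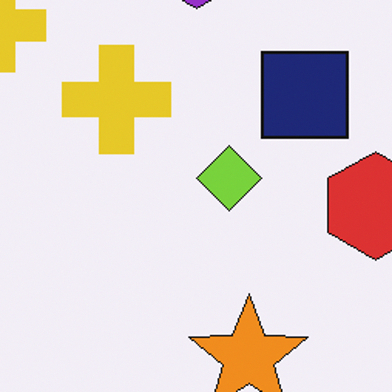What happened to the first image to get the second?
It was cropped slightly and scaled back up.

The visible shapes are larger and the field of view is narrower; shapes near the original edges may be partly or wholly outside the frame — a crop-and-rescale.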